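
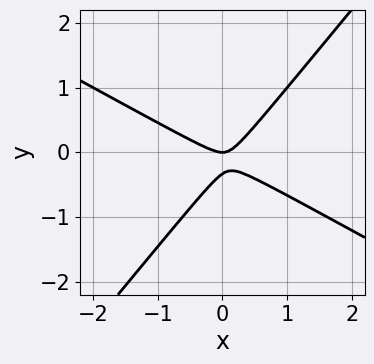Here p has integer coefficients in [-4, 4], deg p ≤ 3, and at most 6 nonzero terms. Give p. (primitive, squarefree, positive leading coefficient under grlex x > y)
2*x^2 + 2*x*y - 3*y^2 - y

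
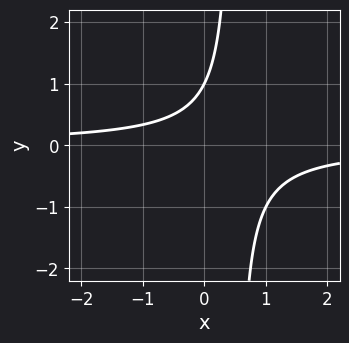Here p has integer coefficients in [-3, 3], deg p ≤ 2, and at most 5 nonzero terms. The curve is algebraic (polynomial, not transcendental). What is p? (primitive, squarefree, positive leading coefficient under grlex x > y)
2*x*y - y + 1

First, the degree is 2 — the shape is more complex than any degree-1 curve.
Next, against the integer gridlines: no x-intercept at any integer in the box; one y-axis crossing is at y = 1.
Finally, together with the visible shape, these determine p as stated.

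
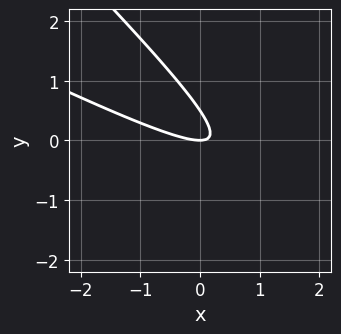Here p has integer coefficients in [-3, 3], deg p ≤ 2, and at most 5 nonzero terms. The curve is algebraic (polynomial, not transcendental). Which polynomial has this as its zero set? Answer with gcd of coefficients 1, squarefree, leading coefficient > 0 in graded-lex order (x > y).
First, degree: no degree-1 curve has this shape, so deg p = 2.
Then, against the integer gridlines: one y-axis crossing is at y = 0; it meets the x-axis at x = 0 (among the integer gridlines).
Finally, matching integer coefficients to the picture gives p.

x^2 + 3*x*y + 2*y^2 - y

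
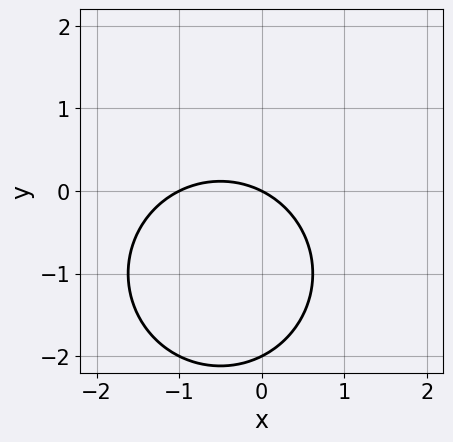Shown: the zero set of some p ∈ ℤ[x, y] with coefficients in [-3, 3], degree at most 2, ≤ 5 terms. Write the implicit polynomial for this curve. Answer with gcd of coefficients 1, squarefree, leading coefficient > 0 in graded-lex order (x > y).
x^2 + y^2 + x + 2*y

First, degree: a generic line meets the curve in up to 2 points, so deg p = 2.
Then, checking where it meets the axes: the x-axis gridline crossings are at x ∈ {-1, 0}; the y-axis gridline crossings are at y ∈ {-2, 0}.
Finally, solving for integer coefficients yields p as stated.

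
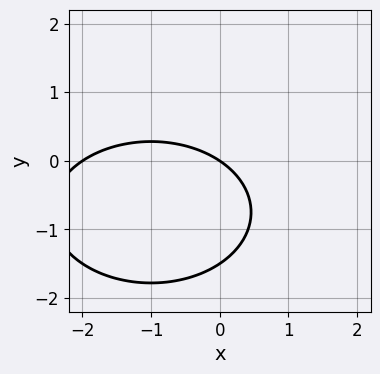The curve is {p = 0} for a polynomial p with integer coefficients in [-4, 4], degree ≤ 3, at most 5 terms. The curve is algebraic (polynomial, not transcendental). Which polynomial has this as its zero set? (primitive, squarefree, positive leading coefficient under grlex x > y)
1. Degree: a generic line meets the curve in up to 2 points, so deg p = 2.
2. Observable constraints: the x-axis gridline crossings are at x ∈ {-2, 0}; it meets the y-axis at y = 0 (among the integer gridlines).
3. Together with the visible shape, these determine p as stated.

x^2 + 2*y^2 + 2*x + 3*y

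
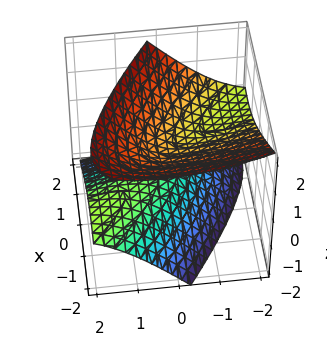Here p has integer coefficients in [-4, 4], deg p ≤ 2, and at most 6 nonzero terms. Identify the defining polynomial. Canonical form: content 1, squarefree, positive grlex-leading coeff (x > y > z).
2*x^2 + 3*x*y + y^2 + 3*y*z - 3*z^2 + 1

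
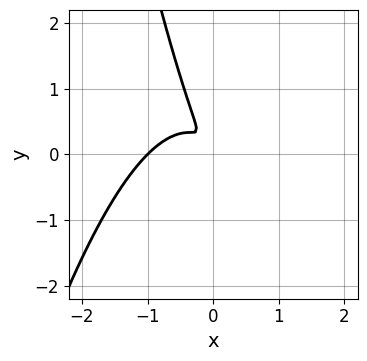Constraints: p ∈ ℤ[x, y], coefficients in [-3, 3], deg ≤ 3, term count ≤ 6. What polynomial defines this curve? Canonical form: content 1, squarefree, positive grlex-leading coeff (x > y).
deg p = 3. No degree-2 curve has this shape.
From the visible intercepts: one x-axis crossing is at x = -1.
Together with the visible shape, these determine p as stated.

3*x^3 + 3*x^2 + 3*x*y + y^2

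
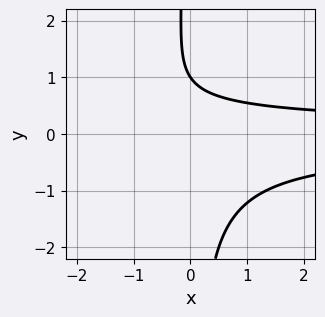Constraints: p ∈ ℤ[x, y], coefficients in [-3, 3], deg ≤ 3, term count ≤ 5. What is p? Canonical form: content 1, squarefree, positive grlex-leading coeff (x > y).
(a) Degree: no degree-2 curve has this shape, so deg p = 3.
(b) Checking where it meets the axes: no x-intercept at any integer in the box; it meets the y-axis at y = 1 (among the integer gridlines).
(c) Solving for integer coefficients yields p as stated.

3*x*y^2 + 2*y - 2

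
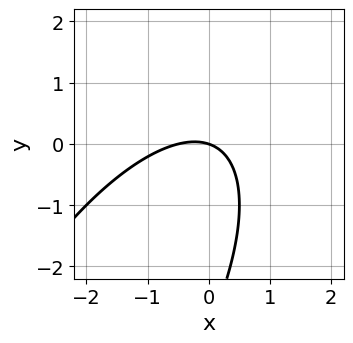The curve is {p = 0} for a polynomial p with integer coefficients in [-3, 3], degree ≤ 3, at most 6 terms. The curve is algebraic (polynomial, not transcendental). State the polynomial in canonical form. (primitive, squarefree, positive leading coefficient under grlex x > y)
The degree is 2 — no degree-1 curve has this shape.
Observable constraints: one x-axis crossing is at x = 0; it meets the y-axis at y = 0 (among the integer gridlines).
These observations pin down the coefficients.

2*x^2 - 2*x*y + y^2 + x + 3*y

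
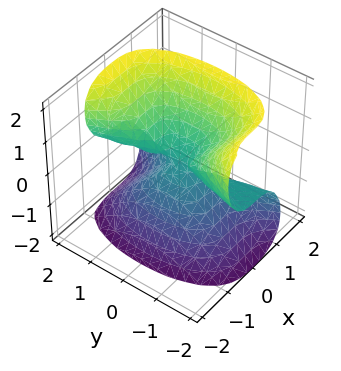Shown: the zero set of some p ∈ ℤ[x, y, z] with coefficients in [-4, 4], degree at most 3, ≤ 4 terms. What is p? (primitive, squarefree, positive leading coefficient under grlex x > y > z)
3*x^3 + y^2*z - z^3

First, the degree is 3 — no degree-2 surface has this shape.
Then, from the axis intercepts and sections: one x-axis crossing is at x = 0; it meets the z-axis at z = 0 (among the integer gridlines); the visible y-axis segment lies entirely on the surface.
Finally, fitting integer coefficients to these (and the overall shape) gives p.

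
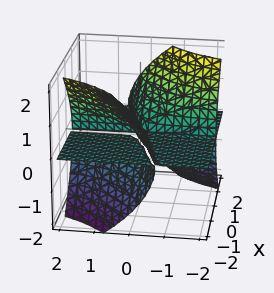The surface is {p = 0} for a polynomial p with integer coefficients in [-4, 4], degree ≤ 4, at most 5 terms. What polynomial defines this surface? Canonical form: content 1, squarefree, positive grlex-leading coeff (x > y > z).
1. There are 2 components.
2. deg p = 3.
3. Against the integer gridlines: every point of the y-axis in the box is on the surface; one z-axis crossing is at z = 0; every point of the x-axis in the box is on the surface.
4. Matching integer coefficients to the picture gives p.

x^2*z - 3*x*y*z - 2*z^3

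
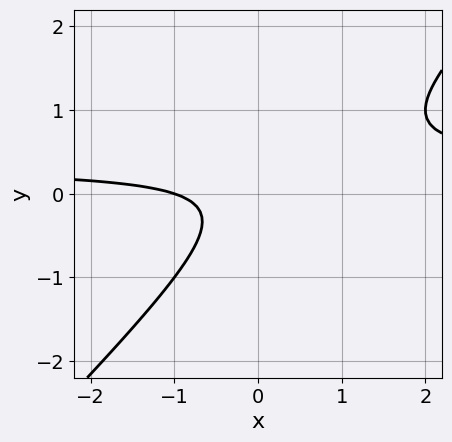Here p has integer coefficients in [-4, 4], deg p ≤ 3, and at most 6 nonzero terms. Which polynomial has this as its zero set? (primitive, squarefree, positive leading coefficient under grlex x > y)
1. Degree: no degree-1 curve has this shape, so deg p = 2.
2. Reading off the gridlines: it crosses the x-axis at the gridline x = -1; no y-intercept at any integer in the box.
3. The integer polynomial consistent with all of this is the stated p.

3*x*y - 3*y^2 - x - 1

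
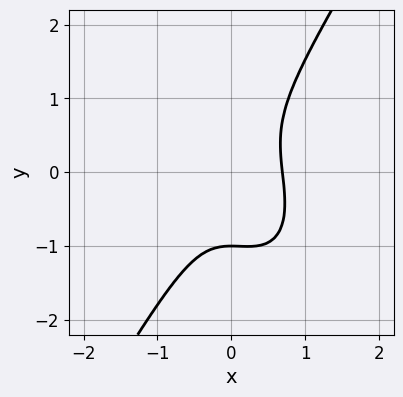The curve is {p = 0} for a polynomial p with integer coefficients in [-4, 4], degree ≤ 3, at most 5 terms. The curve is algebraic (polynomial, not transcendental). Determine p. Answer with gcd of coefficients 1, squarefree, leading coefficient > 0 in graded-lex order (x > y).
3*x^3 + x^2*y - y^3 - 1

First, the degree is 3 — a generic line meets the curve in up to 3 points.
Then, observable constraints: it meets the y-axis at y = -1 (among the integer gridlines).
Finally, assembling these constraints gives the stated polynomial.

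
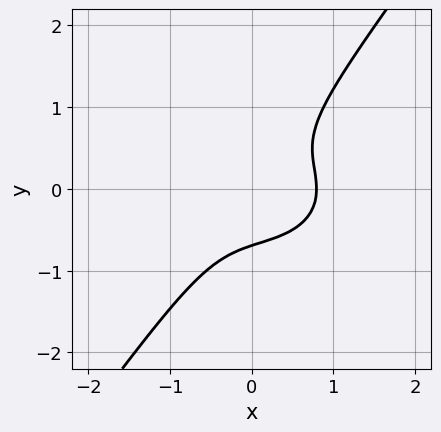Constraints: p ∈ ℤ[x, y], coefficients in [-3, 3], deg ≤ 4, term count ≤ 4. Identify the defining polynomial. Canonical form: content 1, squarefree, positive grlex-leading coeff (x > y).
1. The degree is 3 — the shape is more complex than any degree-2 curve.
2. Putting this together gives p.

2*x^3 + 3*x*y^2 - 3*y^3 - 1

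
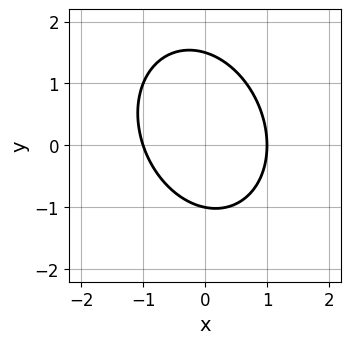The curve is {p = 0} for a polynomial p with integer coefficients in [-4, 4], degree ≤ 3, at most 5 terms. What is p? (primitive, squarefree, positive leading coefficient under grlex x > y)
Degree: the shape is more complex than any degree-1 curve, so deg p = 2.
Checking where it meets the axes: the x-axis gridline crossings are at x ∈ {-1, 1}; it meets the y-axis at y = -1 (among the integer gridlines).
Together with the visible shape, these determine p as stated.

3*x^2 + x*y + 2*y^2 - y - 3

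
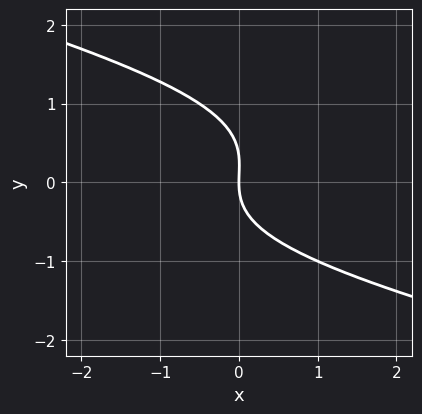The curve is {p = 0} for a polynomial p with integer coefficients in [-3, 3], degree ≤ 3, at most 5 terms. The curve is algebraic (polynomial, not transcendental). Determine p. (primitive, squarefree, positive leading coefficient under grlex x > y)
x*y^2 + 3*y^3 - y^2 + 3*x

(a) Degree: a generic line meets the curve in up to 3 points, so deg p = 3.
(b) Against the integer gridlines: it meets the x-axis at x = 0 (among the integer gridlines); it meets the y-axis at y = 0 (among the integer gridlines).
(c) Solving for integer coefficients yields p as stated.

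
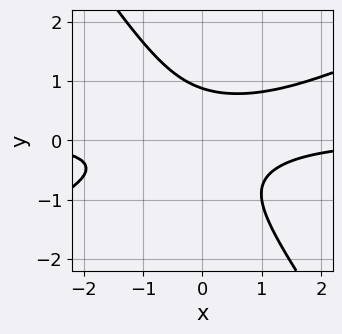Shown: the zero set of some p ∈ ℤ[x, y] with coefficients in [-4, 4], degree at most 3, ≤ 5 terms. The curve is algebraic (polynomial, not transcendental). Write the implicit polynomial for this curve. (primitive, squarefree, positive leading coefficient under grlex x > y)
2*x^2*y - 3*x*y^2 - 3*y^3 + 2

1. deg p = 3. No degree-2 curve has this shape.
2. Observable constraints: no x-intercept at any integer in the box.
3. The integer polynomial consistent with all of this is the stated p.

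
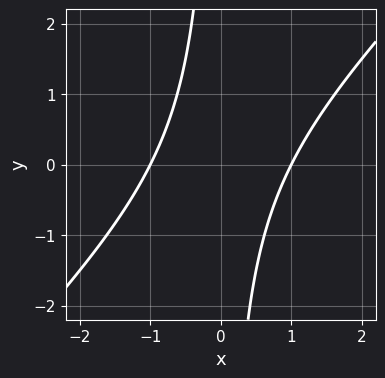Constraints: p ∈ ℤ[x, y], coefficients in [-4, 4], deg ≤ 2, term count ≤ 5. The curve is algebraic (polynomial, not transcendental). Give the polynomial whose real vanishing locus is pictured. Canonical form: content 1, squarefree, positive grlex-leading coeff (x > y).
x^2 - x*y - 1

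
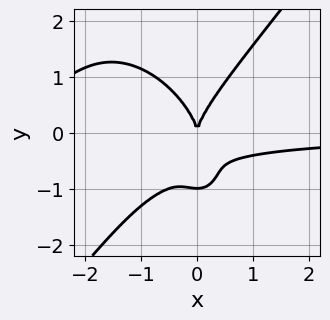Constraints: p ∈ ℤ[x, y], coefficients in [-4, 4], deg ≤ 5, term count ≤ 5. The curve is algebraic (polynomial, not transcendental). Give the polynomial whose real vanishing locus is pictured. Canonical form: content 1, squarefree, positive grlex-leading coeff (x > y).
2*x^3*y - y^4 + 3*x^2*y - y^3 + 2*x^2

1. Degree: no degree-3 curve has this shape, so deg p = 4.
2. Observable constraints: it meets the x-axis at x = 0 (among the integer gridlines); the y-axis gridline crossings are at y ∈ {-1, 0}.
3. Fitting integer coefficients to these (and the overall shape) gives p.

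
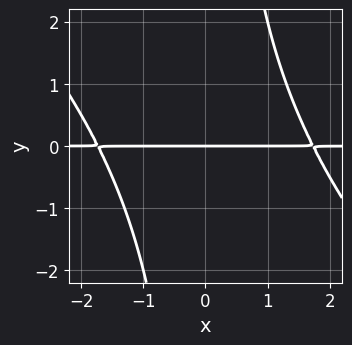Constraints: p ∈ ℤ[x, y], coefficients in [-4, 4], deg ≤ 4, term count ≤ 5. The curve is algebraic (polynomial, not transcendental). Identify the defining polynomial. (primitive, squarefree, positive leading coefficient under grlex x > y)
1. The degree is 3 — the shape is more complex than any degree-2 curve.
2. From the visible intercepts: every point of the x-axis in the box is on the curve; it meets the y-axis at y = 0 (among the integer gridlines).
3. Assembling these constraints gives the stated polynomial.

x^2*y + x*y^2 - 3*y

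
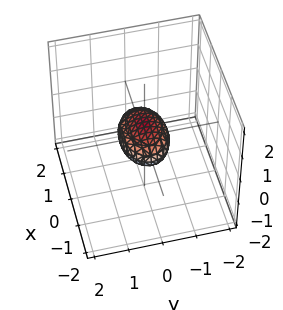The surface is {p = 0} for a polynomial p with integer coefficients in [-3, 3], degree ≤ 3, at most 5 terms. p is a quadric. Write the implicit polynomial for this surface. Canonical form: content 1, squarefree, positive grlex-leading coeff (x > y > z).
x^2 + 2*y^2 + 3*z^2 - 1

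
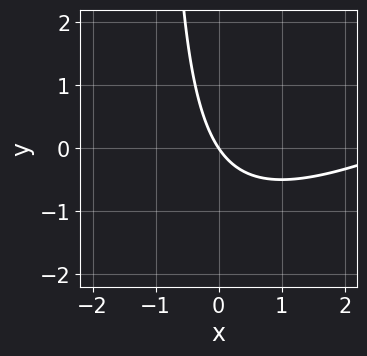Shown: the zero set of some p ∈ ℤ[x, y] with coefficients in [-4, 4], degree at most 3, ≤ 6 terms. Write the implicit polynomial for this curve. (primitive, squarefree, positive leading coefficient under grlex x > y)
(a) The degree is 2 — the shape is more complex than any degree-1 curve.
(b) Checking where it meets the axes: it crosses the y-axis at the gridline y = 0; it crosses the x-axis at the gridline x = 0.
(c) Solving for integer coefficients yields p as stated.

x^2 - 2*x*y - 3*x - 2*y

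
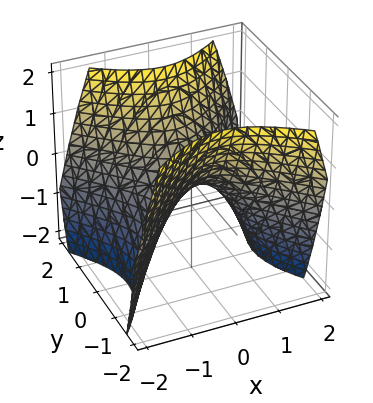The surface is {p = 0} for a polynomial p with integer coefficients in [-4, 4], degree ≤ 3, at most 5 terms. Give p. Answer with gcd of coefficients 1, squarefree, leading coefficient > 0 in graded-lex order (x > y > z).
x^2 - y^2 + z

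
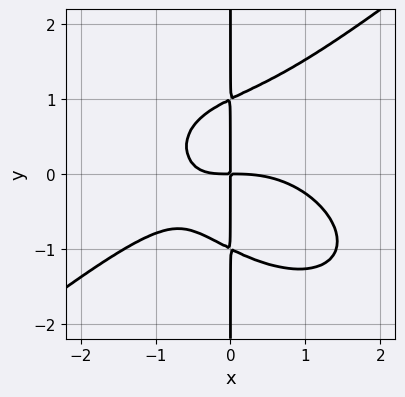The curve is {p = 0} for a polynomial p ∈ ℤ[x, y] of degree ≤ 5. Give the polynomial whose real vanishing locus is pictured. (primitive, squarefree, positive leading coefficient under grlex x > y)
The degree is 4 — a generic line meets the curve in up to 4 points.
Against the integer gridlines: every point of the y-axis in the box is on the curve.
Assembling these constraints gives the stated polynomial.

x^4 - 2*x*y^3 + 2*x^2*y + 2*x*y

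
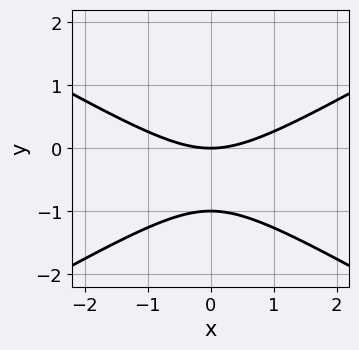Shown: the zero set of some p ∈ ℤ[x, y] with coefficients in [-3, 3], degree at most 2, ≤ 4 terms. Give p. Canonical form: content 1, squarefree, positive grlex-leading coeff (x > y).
x^2 - 3*y^2 - 3*y

The degree is 2 — the shape is more complex than any degree-1 curve.
Symmetries: the x ↦ −x reflection is a symmetry, so x appears only in even powers.
From the visible intercepts: one x-axis crossing is at x = 0; the y-axis gridline crossings are at y ∈ {-1, 0}.
Matching integer coefficients to the picture gives p.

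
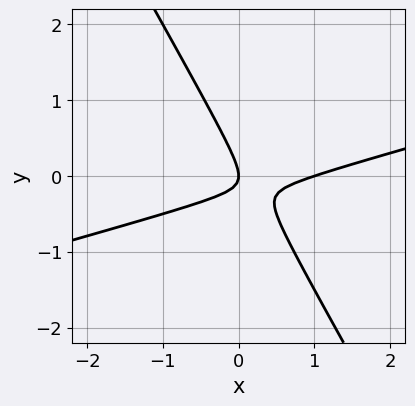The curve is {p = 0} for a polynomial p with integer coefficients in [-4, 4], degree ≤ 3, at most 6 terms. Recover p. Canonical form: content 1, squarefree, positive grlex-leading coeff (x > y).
(a) Degree: no degree-1 curve has this shape, so deg p = 2.
(b) From the axis intercepts and sections: among the integer gridlines, it crosses the x-axis at x ∈ {0, 1}; it meets the y-axis at y = 0 (among the integer gridlines).
(c) Putting this together gives p.

x^2 - 3*x*y - 2*y^2 - x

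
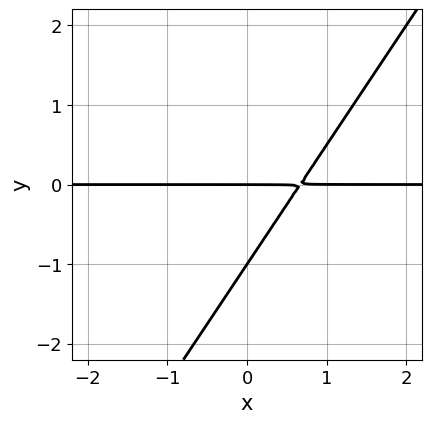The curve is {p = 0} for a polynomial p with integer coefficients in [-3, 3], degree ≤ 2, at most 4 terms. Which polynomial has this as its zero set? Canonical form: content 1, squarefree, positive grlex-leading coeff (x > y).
The degree is 2 — the shape is more complex than any degree-1 curve.
Reading off the gridlines: among the integer gridlines, it crosses the y-axis at y ∈ {-1, 0}; the visible x-axis segment lies entirely on the curve.
Together with the visible shape, these determine p as stated.

3*x*y - 2*y^2 - 2*y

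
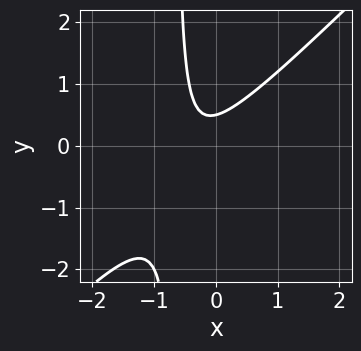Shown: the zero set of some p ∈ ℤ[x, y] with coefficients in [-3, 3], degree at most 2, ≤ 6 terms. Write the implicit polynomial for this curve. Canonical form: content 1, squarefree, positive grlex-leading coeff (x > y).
3*x^2 - 3*x*y + 2*x - 2*y + 1

Degree: the shape is more complex than any degree-1 curve, so deg p = 2.
Checking where it meets the axes: it misses every integer gridline on the x-axis.
The integer polynomial consistent with all of this is the stated p.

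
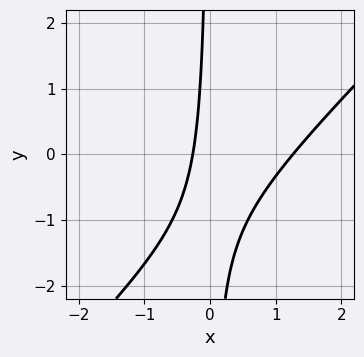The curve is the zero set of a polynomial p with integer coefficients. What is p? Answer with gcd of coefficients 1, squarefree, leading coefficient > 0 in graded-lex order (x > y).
3*x^2 - 3*x*y - 3*x - 1

(a) deg p = 2. A generic line meets the curve in up to 2 points.
(b) From the visible intercepts: the curve avoids every integer y-axis point in the box.
(c) Fitting integer coefficients to these (and the overall shape) gives p.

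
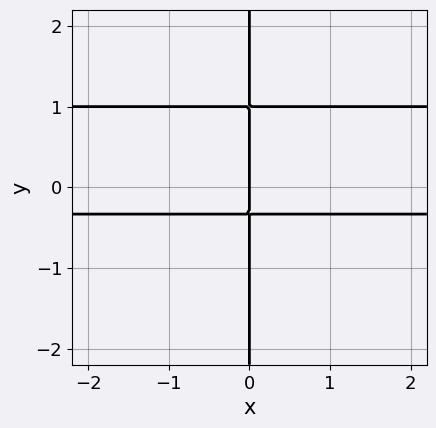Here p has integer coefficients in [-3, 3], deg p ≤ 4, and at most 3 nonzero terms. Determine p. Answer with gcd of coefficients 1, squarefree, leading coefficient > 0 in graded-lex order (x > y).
3*x*y^2 - 2*x*y - x

Degree: no degree-2 curve has this shape, so deg p = 3.
Against the integer gridlines: the visible y-axis segment lies entirely on the curve; it crosses the x-axis at the gridline x = 0.
These observations pin down the coefficients.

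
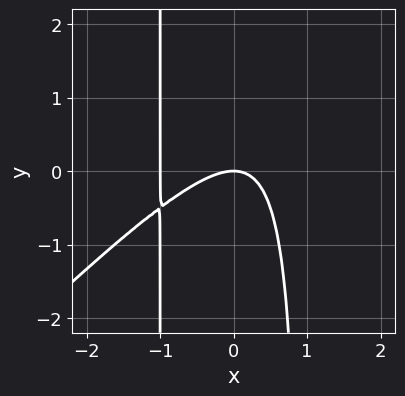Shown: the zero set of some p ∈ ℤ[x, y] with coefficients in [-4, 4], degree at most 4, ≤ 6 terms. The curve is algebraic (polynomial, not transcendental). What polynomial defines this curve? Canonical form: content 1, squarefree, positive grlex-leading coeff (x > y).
x^3 - x^2*y + x^2 + y

Degree: the shape is more complex than any degree-2 curve, so deg p = 3.
Checking where it meets the axes: it crosses the y-axis at the gridline y = 0; among the integer gridlines, it crosses the x-axis at x ∈ {-1, 0}.
Matching integer coefficients to the picture gives p.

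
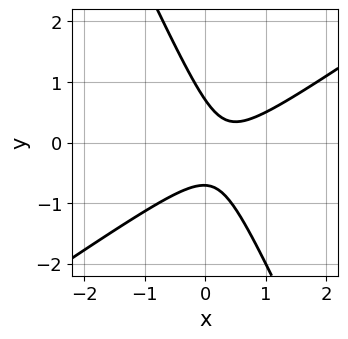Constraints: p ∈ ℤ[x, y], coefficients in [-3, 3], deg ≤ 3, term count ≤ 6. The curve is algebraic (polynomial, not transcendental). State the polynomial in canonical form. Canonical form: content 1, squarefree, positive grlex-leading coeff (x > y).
3*x^2 - 3*x*y - 2*y^2 - 2*x + 1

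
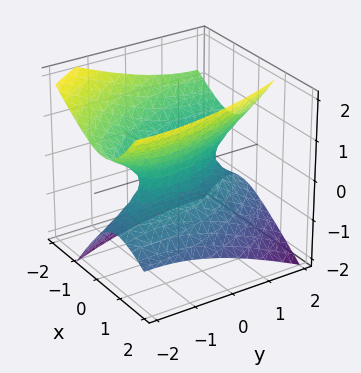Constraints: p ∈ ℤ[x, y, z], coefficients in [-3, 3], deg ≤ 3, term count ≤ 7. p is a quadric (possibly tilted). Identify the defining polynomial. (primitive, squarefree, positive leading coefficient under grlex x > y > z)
3*x^2 + 2*x*y + 2*x*z + y^2 - 3*z^2 - 1

(a) deg p = 2. The shape is more complex than any degree-1 surface.
(b) From the visible intercepts: the y-axis gridline crossings are at y ∈ {-1, 1}; the surface avoids every integer z-axis point in the box.
(c) Together with the visible shape, these determine p as stated.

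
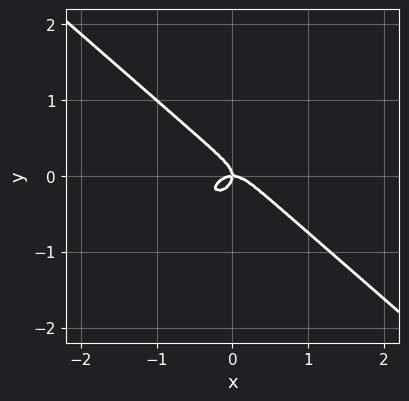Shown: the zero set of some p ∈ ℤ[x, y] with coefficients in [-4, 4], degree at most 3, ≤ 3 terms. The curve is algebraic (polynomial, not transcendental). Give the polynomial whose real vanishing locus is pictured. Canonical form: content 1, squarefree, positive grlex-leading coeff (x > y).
2*x^3 + 3*y^3 + x*y

(a) deg p = 3. No degree-2 curve has this shape.
(b) Reading off the gridlines: one x-axis crossing is at x = 0; one y-axis crossing is at y = 0.
(c) Assembling these constraints gives the stated polynomial.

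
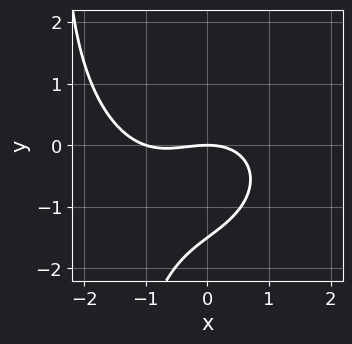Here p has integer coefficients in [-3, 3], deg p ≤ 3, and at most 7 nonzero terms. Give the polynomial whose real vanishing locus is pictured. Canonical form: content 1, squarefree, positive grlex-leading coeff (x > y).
x^3 + x*y^2 + x^2 + 2*y^2 + 3*y

(a) The degree is 3 — a generic line meets the curve in up to 3 points.
(b) Observable constraints: the x-axis gridline crossings are at x ∈ {-1, 0}; one y-axis crossing is at y = 0.
(c) These observations pin down the coefficients.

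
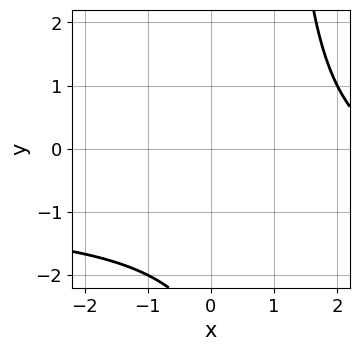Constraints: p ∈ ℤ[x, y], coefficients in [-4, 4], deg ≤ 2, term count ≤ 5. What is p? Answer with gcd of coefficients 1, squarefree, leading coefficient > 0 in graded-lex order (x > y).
x*y + x - y - 3

1. The degree is 2 — a generic line meets the curve in up to 2 points.
2. Reading off the gridlines: no y-intercept at any integer in the box; it misses every integer gridline on the x-axis.
3. These observations pin down the coefficients.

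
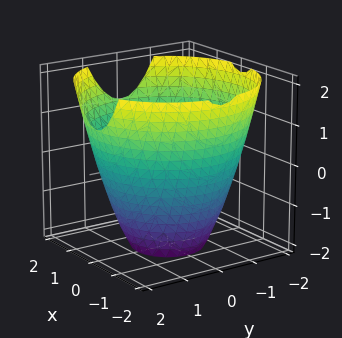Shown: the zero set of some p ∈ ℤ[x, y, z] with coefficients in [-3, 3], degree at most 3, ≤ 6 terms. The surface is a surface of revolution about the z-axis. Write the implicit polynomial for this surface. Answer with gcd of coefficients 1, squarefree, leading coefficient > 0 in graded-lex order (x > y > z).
x^2 + y^2 - z - 3

First, deg p = 2. No degree-1 surface has this shape.
Next, symmetry: the surface is invariant under rotation about z: p = q(x² + y², z).
Next, against the integer gridlines: no z-intercept at any integer in the box; a circular section at z = -2 has radius exactly 1.
Finally, solving for integer coefficients yields p as stated.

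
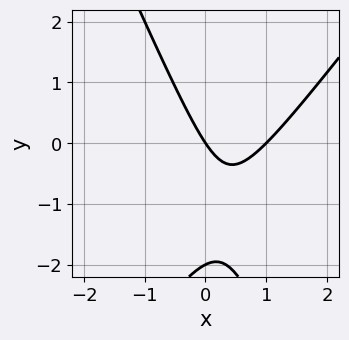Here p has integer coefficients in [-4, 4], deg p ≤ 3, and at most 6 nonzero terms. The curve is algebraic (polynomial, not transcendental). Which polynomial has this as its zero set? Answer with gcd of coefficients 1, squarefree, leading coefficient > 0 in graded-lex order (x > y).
3*x^2 - x*y - y^2 - 3*x - 2*y

1. Degree: no degree-1 curve has this shape, so deg p = 2.
2. Observable constraints: among the integer gridlines, it crosses the y-axis at y ∈ {-2, 0}; the x-axis gridline crossings are at x ∈ {0, 1}.
3. Assembling these constraints gives the stated polynomial.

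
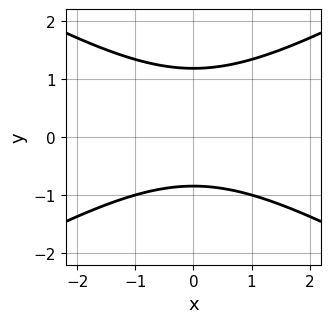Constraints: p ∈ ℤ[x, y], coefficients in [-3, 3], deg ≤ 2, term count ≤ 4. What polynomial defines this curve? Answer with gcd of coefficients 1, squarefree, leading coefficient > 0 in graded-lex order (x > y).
First, degree: a generic line meets the curve in up to 2 points, so deg p = 2.
Next, symmetries: it's symmetric under x → −x, forcing even powers of x.
Next, reading off the gridlines: it misses every integer gridline on the x-axis.
Finally, putting this together gives p.

x^2 - 3*y^2 + y + 3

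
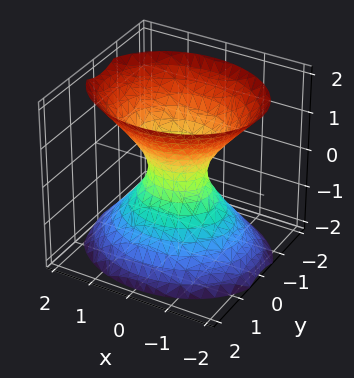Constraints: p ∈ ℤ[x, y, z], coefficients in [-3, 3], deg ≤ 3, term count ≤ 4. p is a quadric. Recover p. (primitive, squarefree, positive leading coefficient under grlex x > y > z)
2*x^2 + 3*y^2 - 2*z^2 - 1

(a) Degree: one connected sheet with a waist; a quadric, so deg p = 2.
(b) Symmetries: it's symmetric under x → −x, forcing even powers of x; it's symmetric under y → −y, forcing even powers of y; mirror symmetry z ↦ −z ⇒ only even powers of z.
(c) Observable constraints: no z-intercept at any integer in the box.
(d) Putting this together gives p.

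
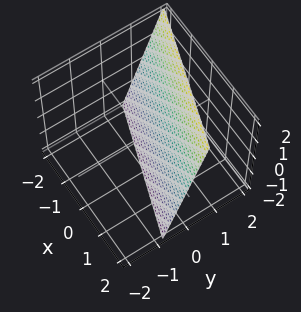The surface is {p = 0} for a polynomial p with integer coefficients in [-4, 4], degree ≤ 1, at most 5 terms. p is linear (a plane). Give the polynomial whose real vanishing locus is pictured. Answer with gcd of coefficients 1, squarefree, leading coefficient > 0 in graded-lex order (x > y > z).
x + 3*y - z - 2

(a) Degree: every cross-section is a straight line — this is a plane, so deg p = 1.
(b) Against the integer gridlines: it meets the z-axis at z = -2 (among the integer gridlines); it meets the x-axis at x = 2 (among the integer gridlines).
(c) The integer polynomial consistent with all of this is the stated p.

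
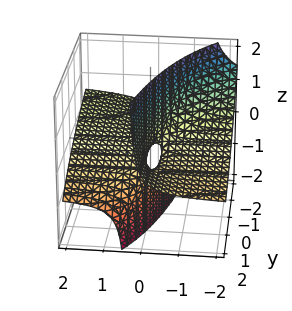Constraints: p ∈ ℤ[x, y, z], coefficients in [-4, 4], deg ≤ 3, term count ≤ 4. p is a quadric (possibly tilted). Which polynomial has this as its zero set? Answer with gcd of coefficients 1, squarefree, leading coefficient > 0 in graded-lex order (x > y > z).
(a) deg p = 2. No degree-1 surface has this shape.
(b) From the axis intercepts and sections: every point of the y-axis in the box is on the surface; one z-axis crossing is at z = 0; every point of the x-axis in the box is on the surface.
(c) Solving for integer coefficients yields p as stated.

x*y + 3*x*z - y*z + z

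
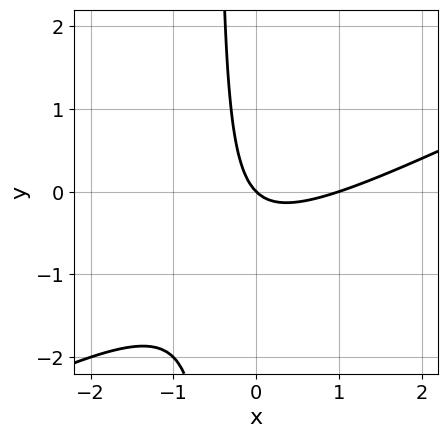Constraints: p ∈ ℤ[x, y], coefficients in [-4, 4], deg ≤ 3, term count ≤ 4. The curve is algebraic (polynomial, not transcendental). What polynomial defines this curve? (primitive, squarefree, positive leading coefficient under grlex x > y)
x^2 - 2*x*y - x - y

(a) The degree is 2 — the shape is more complex than any degree-1 curve.
(b) Reading off the gridlines: the x-axis gridline crossings are at x ∈ {0, 1}; one y-axis crossing is at y = 0.
(c) Putting this together gives p.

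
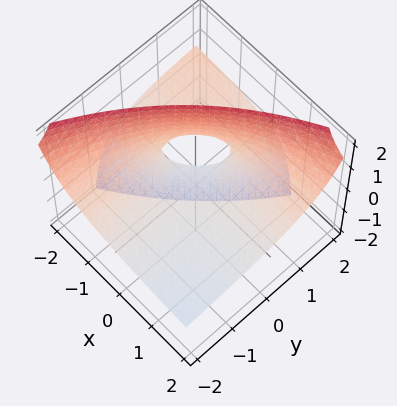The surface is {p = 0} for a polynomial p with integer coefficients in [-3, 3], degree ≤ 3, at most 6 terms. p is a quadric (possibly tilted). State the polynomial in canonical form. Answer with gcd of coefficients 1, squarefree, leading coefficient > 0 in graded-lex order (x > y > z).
Degree: no degree-1 surface has this shape, so deg p = 2.
Observable constraints: it meets the z-axis at z = 0 (among the integer gridlines); every point of the x-axis in the box is on the surface; every point of the y-axis in the box is on the surface.
Fitting integer coefficients to these (and the overall shape) gives p.

x*y - 3*x*z + 3*y*z - 3*z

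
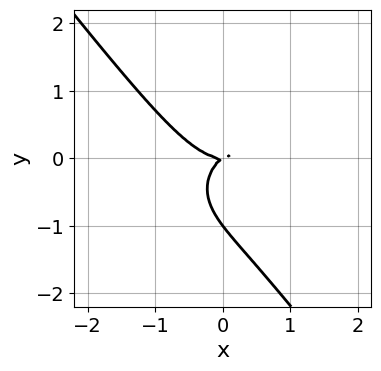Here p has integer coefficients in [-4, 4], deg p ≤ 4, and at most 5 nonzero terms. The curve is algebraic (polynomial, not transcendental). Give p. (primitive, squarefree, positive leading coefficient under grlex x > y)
1. Degree: the shape is more complex than any degree-2 curve, so deg p = 3.
2. Against the integer gridlines: one x-axis crossing is at x = 0; among the integer gridlines, it crosses the y-axis at y ∈ {-1, 0}.
3. Together with the visible shape, these determine p as stated.

3*x^3 + 2*x*y^2 + 3*y^3 - 2*x*y + 3*y^2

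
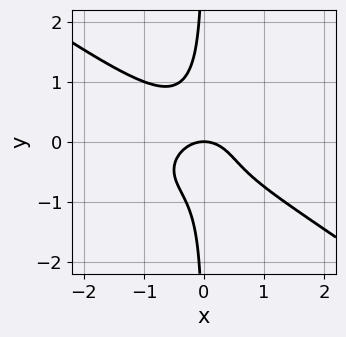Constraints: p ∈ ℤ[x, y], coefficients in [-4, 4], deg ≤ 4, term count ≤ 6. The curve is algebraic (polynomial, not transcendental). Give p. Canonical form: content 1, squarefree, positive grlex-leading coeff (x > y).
x^4 + 3*x*y^3 + x^2 + y

1. Degree: a generic line meets the curve in up to 4 points, so deg p = 4.
2. From the visible intercepts: it meets the x-axis at x = 0 (among the integer gridlines); one y-axis crossing is at y = 0.
3. Together with the visible shape, these determine p as stated.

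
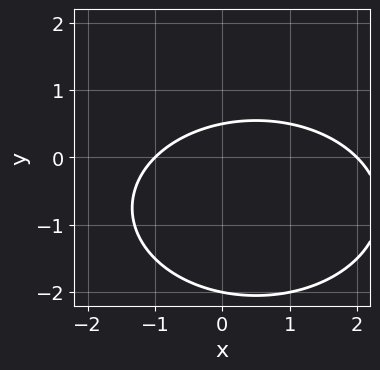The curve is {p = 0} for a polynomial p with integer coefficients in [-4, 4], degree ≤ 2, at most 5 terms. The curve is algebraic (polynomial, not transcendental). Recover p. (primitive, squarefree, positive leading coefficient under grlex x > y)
x^2 + 2*y^2 - x + 3*y - 2

1. deg p = 2. A generic line meets the curve in up to 2 points.
2. Against the integer gridlines: the x-axis gridline crossings are at x ∈ {-1, 2}; one y-axis crossing is at y = -2.
3. Putting this together gives p.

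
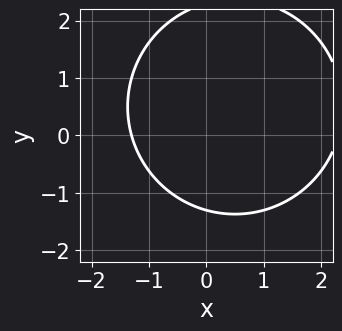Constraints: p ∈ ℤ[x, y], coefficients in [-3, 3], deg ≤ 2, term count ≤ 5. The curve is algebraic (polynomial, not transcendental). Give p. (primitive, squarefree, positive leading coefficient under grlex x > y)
x^2 + y^2 - x - y - 3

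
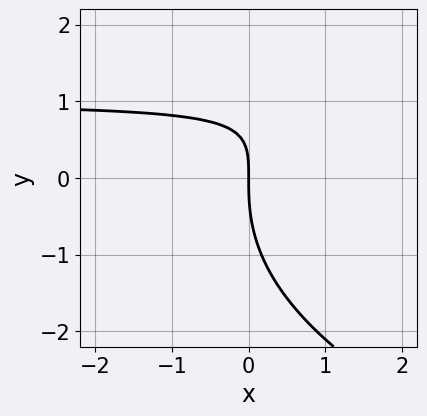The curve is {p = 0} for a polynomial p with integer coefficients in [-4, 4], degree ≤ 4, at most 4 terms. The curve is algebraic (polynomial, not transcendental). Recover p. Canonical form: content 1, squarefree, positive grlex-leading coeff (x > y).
y^3 - 3*x*y + 3*x

deg p = 3.
Reading off the gridlines: it meets the y-axis at y = 0 (among the integer gridlines); it meets the x-axis at x = 0 (among the integer gridlines).
Matching integer coefficients to the picture gives p.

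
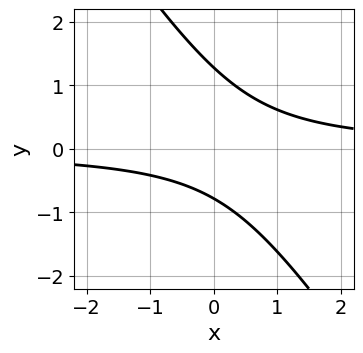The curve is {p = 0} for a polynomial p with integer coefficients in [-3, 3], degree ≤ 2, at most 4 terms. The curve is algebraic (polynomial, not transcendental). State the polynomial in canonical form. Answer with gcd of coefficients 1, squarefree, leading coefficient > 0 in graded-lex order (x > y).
First, degree: a generic line meets the curve in up to 2 points, so deg p = 2.
Next, checking where it meets the axes: the curve avoids every integer x-axis point in the box.
Finally, solving for integer coefficients yields p as stated.

3*x*y + 2*y^2 - y - 2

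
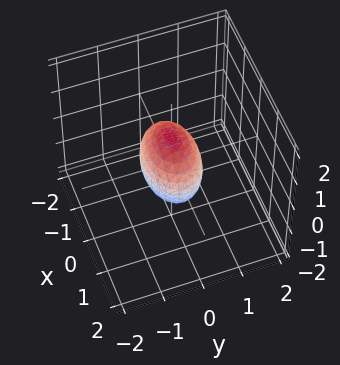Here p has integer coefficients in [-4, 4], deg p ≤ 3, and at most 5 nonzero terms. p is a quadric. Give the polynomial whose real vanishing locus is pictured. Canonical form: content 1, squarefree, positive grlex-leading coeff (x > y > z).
x^2 + 2*y^2 + z^2 - 1

The degree is 2 — bounded and convex; a quadric.
Symmetries: mirror symmetry x ↦ −x ⇒ only even powers of x; it's symmetric under z → −z, forcing even powers of z; it's symmetric under y → −y, forcing even powers of y.
From the axis intercepts and sections: among the integer gridlines, it crosses the x-axis at x ∈ {-1, 1}; among the integer gridlines, it crosses the z-axis at z ∈ {-1, 1}.
Together with the visible shape, these determine p as stated.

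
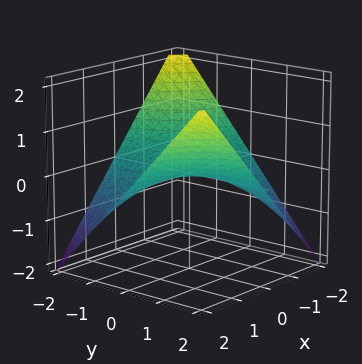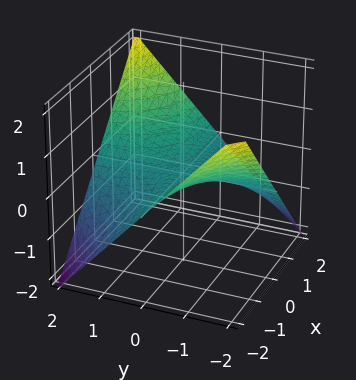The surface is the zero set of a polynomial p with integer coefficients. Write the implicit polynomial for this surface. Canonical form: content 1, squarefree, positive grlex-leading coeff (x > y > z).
x*y - 2*z

(a) Degree: a saddle surface; a quadric, so deg p = 2.
(b) Reading off the gridlines: it meets the z-axis at z = 0 (among the integer gridlines); the visible y-axis segment lies entirely on the surface.
(c) Assembling these constraints gives the stated polynomial.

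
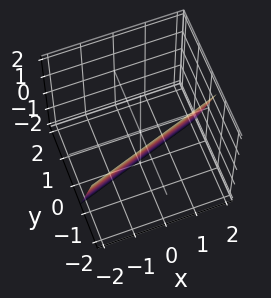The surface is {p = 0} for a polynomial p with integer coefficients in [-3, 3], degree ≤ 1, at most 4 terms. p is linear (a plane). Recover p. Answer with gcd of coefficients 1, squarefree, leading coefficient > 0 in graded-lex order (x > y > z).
x - 3*y - z - 2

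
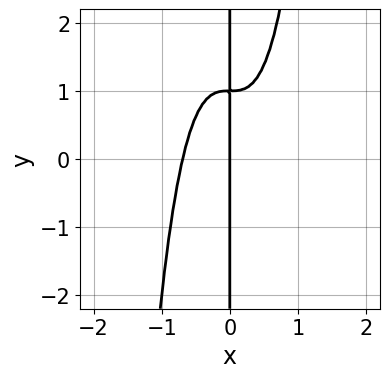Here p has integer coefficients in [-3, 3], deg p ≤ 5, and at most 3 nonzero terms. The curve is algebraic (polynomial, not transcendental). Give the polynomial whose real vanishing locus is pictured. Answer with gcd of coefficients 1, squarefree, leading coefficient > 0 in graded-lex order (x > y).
(a) The degree is 4 — a generic line meets the curve in up to 4 points.
(b) From the axis intercepts and sections: it meets the x-axis at x = 0 (among the integer gridlines); the visible y-axis segment lies entirely on the curve.
(c) The integer polynomial consistent with all of this is the stated p.

3*x^4 - x*y + x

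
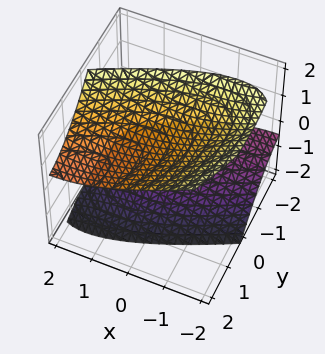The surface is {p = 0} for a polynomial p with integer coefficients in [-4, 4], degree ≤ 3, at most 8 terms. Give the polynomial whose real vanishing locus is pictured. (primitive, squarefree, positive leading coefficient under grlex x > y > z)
(a) I count 2 distinct pieces. They look like related sheets of one shape, so recover p as a whole.
(b) The degree is 2 — a generic line meets the surface in up to 2 points.
(c) Against the integer gridlines: no y-intercept at any integer in the box; it misses every integer gridline on the x-axis.
(d) Matching integer coefficients to the picture gives p.

x^2 - 2*x*y + y^2 - 2*y*z - 2*z^2 + 3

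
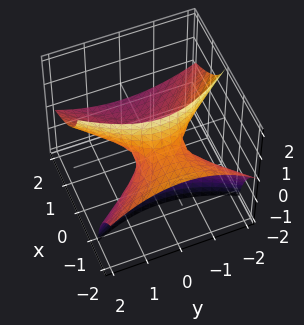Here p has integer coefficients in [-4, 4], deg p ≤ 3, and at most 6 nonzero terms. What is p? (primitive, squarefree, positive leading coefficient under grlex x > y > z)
x^2 + 3*x*z - y^2 + 2*z

(a) deg p = 2.
(b) From the axis intercepts and sections: it meets the y-axis at y = 0 (among the integer gridlines); it meets the x-axis at x = 0 (among the integer gridlines); it crosses the z-axis at the gridline z = 0.
(c) Matching integer coefficients to the picture gives p.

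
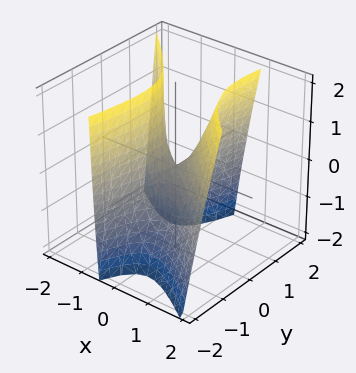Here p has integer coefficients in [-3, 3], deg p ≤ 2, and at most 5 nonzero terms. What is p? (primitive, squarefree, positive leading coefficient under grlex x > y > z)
The degree is 2 — the shape is more complex than any degree-1 surface.
Reading off the gridlines: one x-axis crossing is at x = 0; it crosses the y-axis at the gridline y = 0.
The integer polynomial consistent with all of this is the stated p.

3*x^2 + 3*x*y - x*z - y^2 - z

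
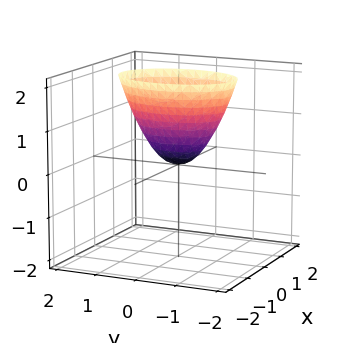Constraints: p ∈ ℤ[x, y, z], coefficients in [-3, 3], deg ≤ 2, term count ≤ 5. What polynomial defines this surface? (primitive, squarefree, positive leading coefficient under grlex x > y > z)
First, degree: a single bowl opening along one axis; a quadric, so deg p = 2.
Next, symmetries: the x ↦ −x reflection is a symmetry, so x appears only in even powers; the y ↦ −y reflection is a symmetry, so y appears only in even powers.
Then, reading off the gridlines: one z-axis crossing is at z = 0; it meets the y-axis at y = 0 (among the integer gridlines); it crosses the x-axis at the gridline x = 0.
Finally, matching integer coefficients to the picture gives p.

2*x^2 + y^2 - z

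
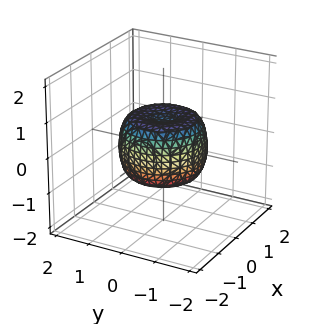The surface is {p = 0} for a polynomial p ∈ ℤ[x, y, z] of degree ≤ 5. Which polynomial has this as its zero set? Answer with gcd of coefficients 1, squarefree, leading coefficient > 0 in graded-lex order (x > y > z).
2*x^4 + 4*x^2*y^2 + 2*y^4 - 2*x^2 - 2*y^2 + 2*z^2 - 1

1. The degree is 4 — the shape is more complex than any degree-3 surface.
2. By symmetry, the z-axis is an axis of rotation, so x and y enter only as x² + y².
3. Against the integer gridlines: a circular section at z = 0 has radius between 1 and 2.
4. Matching integer coefficients to the picture gives p.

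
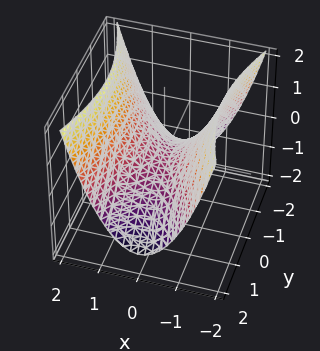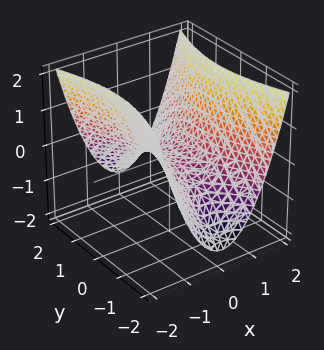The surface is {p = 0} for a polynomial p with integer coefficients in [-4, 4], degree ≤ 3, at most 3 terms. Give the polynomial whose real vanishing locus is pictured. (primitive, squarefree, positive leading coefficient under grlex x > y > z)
1. Degree: a saddle surface; a quadric, so deg p = 2.
2. Symmetries: it's symmetric under y → −y, forcing even powers of y; it's symmetric under x → −x, forcing even powers of x.
3. Reading off the gridlines: it meets the z-axis at z = 0 (among the integer gridlines); it crosses the x-axis at the gridline x = 0; it crosses the y-axis at the gridline y = 0.
4. Putting this together gives p.

3*x^2 - y^2 - 3*z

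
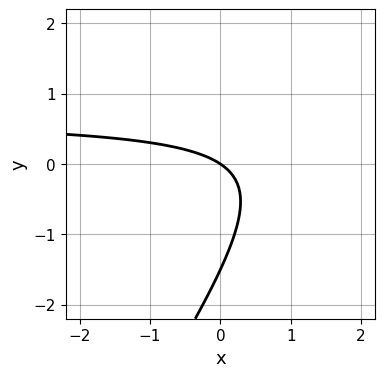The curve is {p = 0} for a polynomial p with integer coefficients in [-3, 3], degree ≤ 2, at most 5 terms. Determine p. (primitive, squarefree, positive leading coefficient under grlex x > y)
(a) The degree is 2 — a generic line meets the curve in up to 2 points.
(b) Against the integer gridlines: it meets the x-axis at x = 0 (among the integer gridlines); it crosses the y-axis at the gridline y = 0.
(c) Assembling these constraints gives the stated polynomial.

3*x*y - 2*y^2 - 2*x - 3*y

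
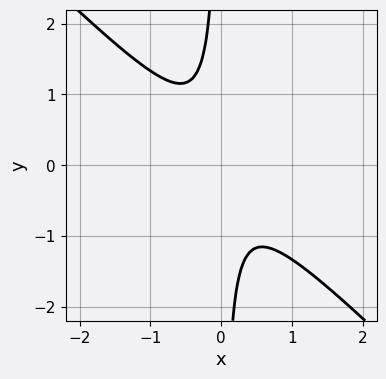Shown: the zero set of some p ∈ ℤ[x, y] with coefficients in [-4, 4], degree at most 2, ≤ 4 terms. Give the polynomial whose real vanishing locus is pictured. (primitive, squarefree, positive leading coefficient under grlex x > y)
3*x^2 + 3*x*y + 1

Degree: a generic line meets the curve in up to 2 points, so deg p = 2.
From the axis intercepts and sections: the curve avoids every integer x-axis point in the box; it misses every integer gridline on the y-axis.
These observations pin down the coefficients.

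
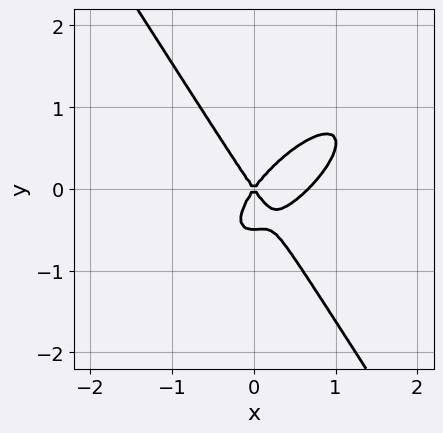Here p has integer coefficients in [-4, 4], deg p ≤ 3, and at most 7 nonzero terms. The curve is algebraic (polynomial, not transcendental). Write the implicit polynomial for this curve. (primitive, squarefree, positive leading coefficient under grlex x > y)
3*x^3 - 3*x^2*y + 2*y^3 - 2*x^2 + y^2

Degree: the shape is more complex than any degree-2 curve, so deg p = 3.
Observable constraints: one y-axis crossing is at y = 0; it crosses the x-axis at the gridline x = 0.
These observations pin down the coefficients.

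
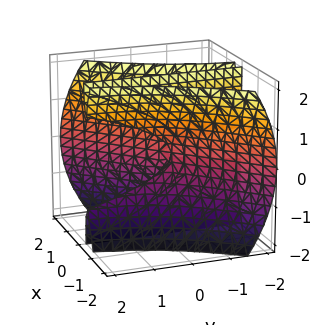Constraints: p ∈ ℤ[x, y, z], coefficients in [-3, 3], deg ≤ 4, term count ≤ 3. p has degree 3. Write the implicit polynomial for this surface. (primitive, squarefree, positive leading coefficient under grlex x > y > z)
3*x^3 - 3*x^2*y - x*z^2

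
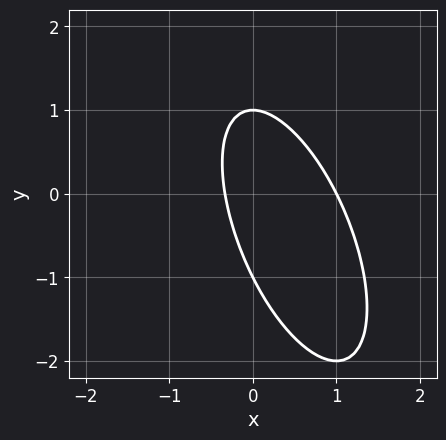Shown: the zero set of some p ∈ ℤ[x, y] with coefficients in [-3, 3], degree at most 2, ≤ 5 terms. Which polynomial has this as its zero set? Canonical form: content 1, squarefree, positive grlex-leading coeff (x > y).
1. Degree: a generic line meets the curve in up to 2 points, so deg p = 2.
2. From the visible intercepts: the y-axis gridline crossings are at y ∈ {-1, 1}; it meets the x-axis at x = 1 (among the integer gridlines).
3. Putting this together gives p.

3*x^2 + 2*x*y + y^2 - 2*x - 1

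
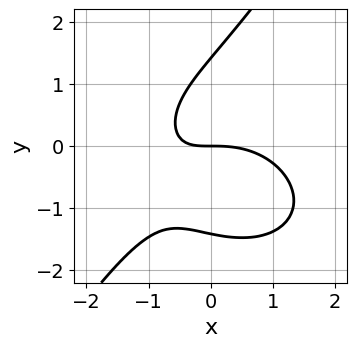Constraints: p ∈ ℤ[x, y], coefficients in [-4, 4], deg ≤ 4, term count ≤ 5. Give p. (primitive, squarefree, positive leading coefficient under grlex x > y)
(a) deg p = 3. The shape is more complex than any degree-2 curve.
(b) From the visible intercepts: it meets the x-axis at x = 0 (among the integer gridlines); it meets the y-axis at y = 0 (among the integer gridlines).
(c) Putting this together gives p.

x^3 + x*y^2 - y^3 + 2*x*y + 2*y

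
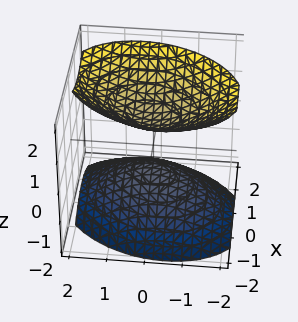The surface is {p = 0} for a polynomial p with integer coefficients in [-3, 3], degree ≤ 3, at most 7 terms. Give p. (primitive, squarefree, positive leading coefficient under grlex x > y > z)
1. There are 2 components.
2. Degree: no degree-1 surface has this shape, so deg p = 2.
3. Checking where it meets the axes: it misses every integer gridline on the x-axis; it misses every integer gridline on the y-axis.
4. These observations pin down the coefficients.

3*x^2 - x*y + 2*y^2 - 3*z^2 + 2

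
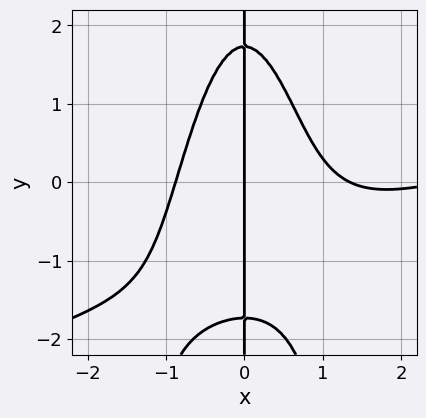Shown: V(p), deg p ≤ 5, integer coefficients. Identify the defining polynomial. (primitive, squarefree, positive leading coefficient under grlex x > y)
x^4 - 3*x^3*y - 3*x^3 - x*y^2 + 3*x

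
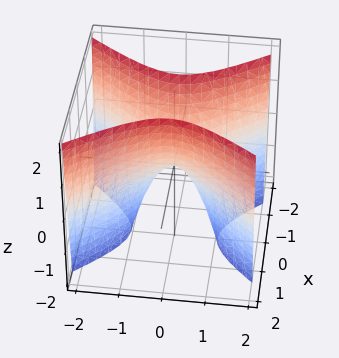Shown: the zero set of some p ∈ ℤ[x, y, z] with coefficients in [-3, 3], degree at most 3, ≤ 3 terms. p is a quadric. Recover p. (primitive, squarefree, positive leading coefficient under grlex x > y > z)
3*x^2 - 2*y^2 - z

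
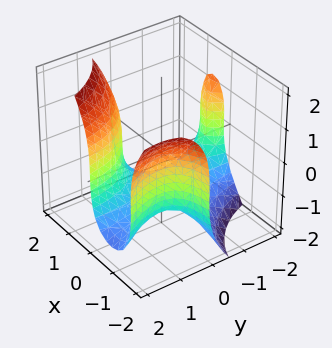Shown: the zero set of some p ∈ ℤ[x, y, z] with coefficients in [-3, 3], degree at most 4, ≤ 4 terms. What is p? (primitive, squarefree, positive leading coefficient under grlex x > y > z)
1. deg p = 3.
2. Observable constraints: it misses every integer gridline on the y-axis; it misses every integer gridline on the x-axis.
3. Assembling these constraints gives the stated polynomial.

3*x^2*y + 2*x*y^2 - z^3 - 2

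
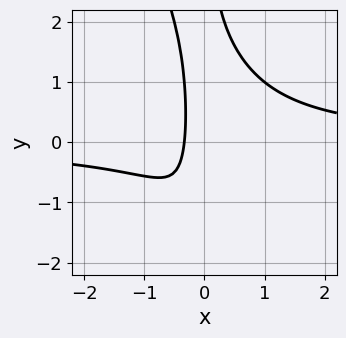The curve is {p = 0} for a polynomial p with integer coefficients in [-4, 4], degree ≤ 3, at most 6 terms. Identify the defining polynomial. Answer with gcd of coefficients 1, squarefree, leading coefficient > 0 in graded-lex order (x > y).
The degree is 3 — a generic line meets the curve in up to 3 points.
Reading off the gridlines: no y-intercept at any integer in the box.
These observations pin down the coefficients.

3*x^2*y + x*y^2 - 3*x - 1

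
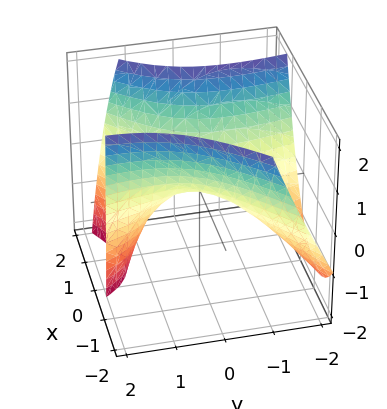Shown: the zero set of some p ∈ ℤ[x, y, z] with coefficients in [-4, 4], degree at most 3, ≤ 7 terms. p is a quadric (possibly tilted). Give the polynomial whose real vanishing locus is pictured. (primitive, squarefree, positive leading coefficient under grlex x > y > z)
First, the degree is 2 — no degree-1 surface has this shape.
Then, checking where it meets the axes: it crosses the y-axis at the gridline y = 0; it crosses the x-axis at the gridline x = 0; one z-axis crossing is at z = 0.
Finally, putting this together gives p.

3*x^2 - 3*x*y - y^2 + y*z - 3*z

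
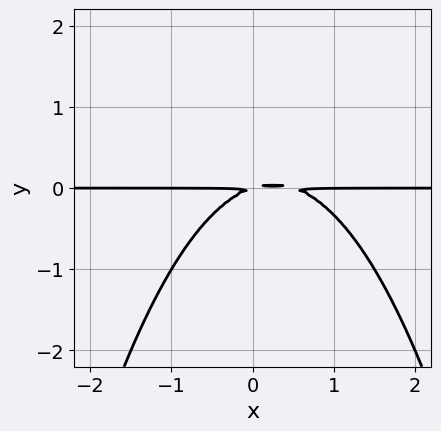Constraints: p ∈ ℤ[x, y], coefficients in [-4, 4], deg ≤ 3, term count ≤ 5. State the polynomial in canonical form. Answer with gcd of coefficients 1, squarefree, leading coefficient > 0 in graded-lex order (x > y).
2*x^2*y - x*y + 3*y^2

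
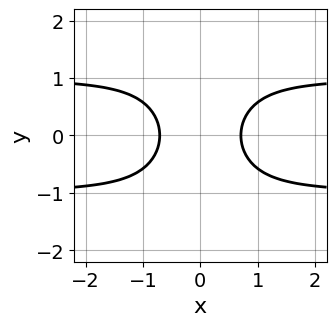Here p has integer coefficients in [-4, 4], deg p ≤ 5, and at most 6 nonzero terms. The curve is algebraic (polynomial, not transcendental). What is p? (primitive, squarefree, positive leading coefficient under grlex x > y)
2*x^2*y^2 - 2*x^2 + y^2 + 1

(a) deg p = 4. A generic line meets the curve in up to 4 points.
(b) Symmetries: mirror symmetry y ↦ −y ⇒ only even powers of y; the x ↦ −x reflection is a symmetry, so x appears only in even powers.
(c) Checking where it meets the axes: it misses every integer gridline on the y-axis.
(d) Together with the visible shape, these determine p as stated.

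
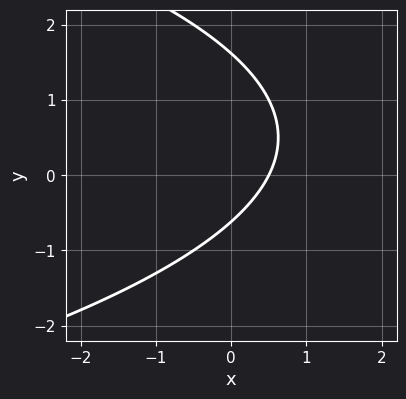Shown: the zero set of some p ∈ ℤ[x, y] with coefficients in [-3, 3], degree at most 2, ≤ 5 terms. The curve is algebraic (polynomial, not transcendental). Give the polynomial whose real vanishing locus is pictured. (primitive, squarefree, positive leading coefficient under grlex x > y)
y^2 + 2*x - y - 1

Degree: the shape is more complex than any degree-1 curve, so deg p = 2.
Putting this together gives p.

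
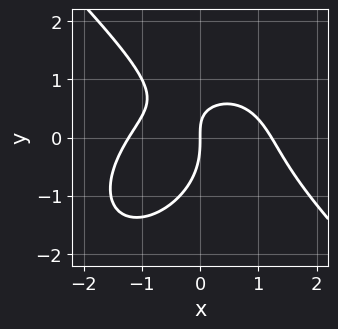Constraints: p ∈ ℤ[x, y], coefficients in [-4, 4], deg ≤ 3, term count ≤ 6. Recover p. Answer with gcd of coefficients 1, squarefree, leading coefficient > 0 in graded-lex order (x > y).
(a) deg p = 3.
(b) Against the integer gridlines: one x-axis crossing is at x = 0; one y-axis crossing is at y = 0.
(c) Fitting integer coefficients to these (and the overall shape) gives p.

2*x^3 + 2*y^3 + 3*x*y - 3*x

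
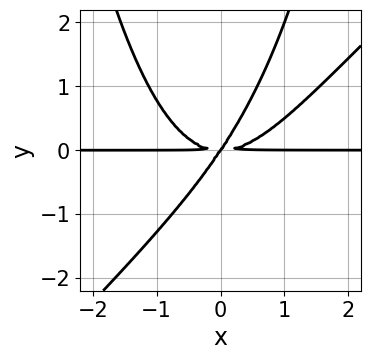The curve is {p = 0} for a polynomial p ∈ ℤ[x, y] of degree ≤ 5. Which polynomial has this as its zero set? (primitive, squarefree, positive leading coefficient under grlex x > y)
1. The degree is 4 — no degree-3 curve has this shape.
2. From the axis intercepts and sections: it crosses the y-axis at the gridline y = 0; the visible x-axis segment lies entirely on the curve.
3. These observations pin down the coefficients.

2*x^3*y - 2*x^2*y^2 - 3*x*y^2 + 2*y^3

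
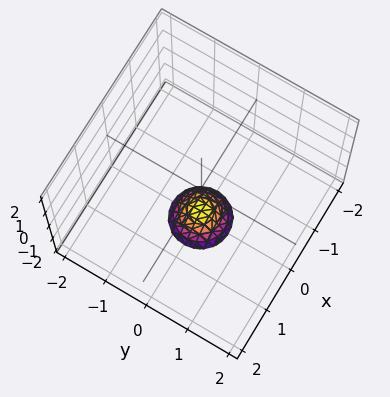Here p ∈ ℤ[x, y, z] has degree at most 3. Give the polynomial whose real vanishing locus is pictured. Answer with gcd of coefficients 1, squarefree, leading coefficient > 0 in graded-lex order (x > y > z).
(a) Degree: no degree-1 surface has this shape, so deg p = 2.
(b) By symmetry, the surface is invariant under rotation about z: p = q(x² + y², z).
(c) Reading off the gridlines: the surface avoids every integer y-axis point in the box; a circular section at z = -2 has radius between 0 and 1; it misses every integer gridline on the x-axis.
(d) Matching integer coefficients to the picture gives p.

3*x^2 + 3*y^2 + 2*z + 3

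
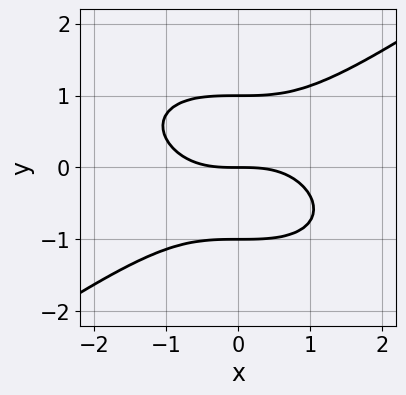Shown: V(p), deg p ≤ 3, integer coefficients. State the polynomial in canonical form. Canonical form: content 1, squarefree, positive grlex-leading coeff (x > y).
x^3 - 3*y^3 + 3*y

The degree is 3 — no degree-2 curve has this shape.
From the visible intercepts: it crosses the x-axis at the gridline x = 0; among the integer gridlines, it crosses the y-axis at y ∈ {-1, 0, 1}.
Together with the visible shape, these determine p as stated.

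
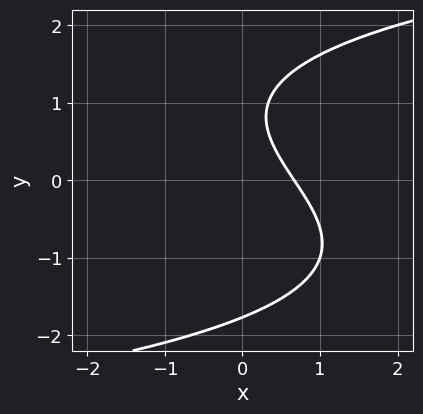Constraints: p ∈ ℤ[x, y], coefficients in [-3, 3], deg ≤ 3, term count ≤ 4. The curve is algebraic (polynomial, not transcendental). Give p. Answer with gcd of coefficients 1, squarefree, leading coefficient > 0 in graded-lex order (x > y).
y^3 - 3*x - 2*y + 2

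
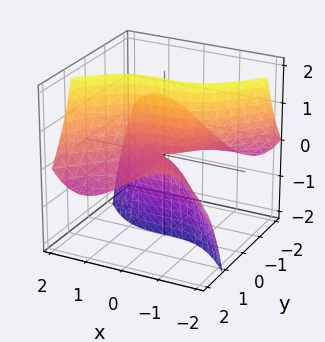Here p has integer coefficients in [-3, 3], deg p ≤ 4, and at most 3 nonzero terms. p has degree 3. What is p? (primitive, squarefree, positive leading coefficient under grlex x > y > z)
x^3 - x*y^2 - 3*y*z

The degree is 3 — the shape is more complex than any degree-2 surface.
Checking where it meets the axes: it crosses the x-axis at the gridline x = 0; the visible y-axis segment lies entirely on the surface.
Assembling these constraints gives the stated polynomial. Check: (0, 0, 2) on the z-axis lies on the surface, and p(0, 0, 2) = 0. ✓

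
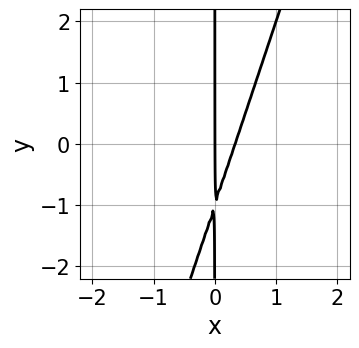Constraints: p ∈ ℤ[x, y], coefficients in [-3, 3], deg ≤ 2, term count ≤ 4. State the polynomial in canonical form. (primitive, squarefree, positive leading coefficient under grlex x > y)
Degree: the shape is more complex than any degree-1 curve, so deg p = 2.
Observable constraints: it crosses the x-axis at the gridline x = 0; the visible y-axis segment lies entirely on the curve.
Matching integer coefficients to the picture gives p.

3*x^2 - x*y - x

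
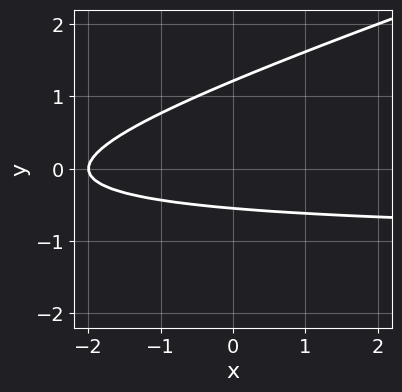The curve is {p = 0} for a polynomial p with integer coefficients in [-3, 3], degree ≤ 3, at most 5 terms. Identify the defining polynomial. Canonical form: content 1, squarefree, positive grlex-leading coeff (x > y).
x*y - 3*y^2 + x + 2*y + 2

First, deg p = 2.
Then, against the integer gridlines: it crosses the x-axis at the gridline x = -2.
Finally, solving for integer coefficients yields p as stated.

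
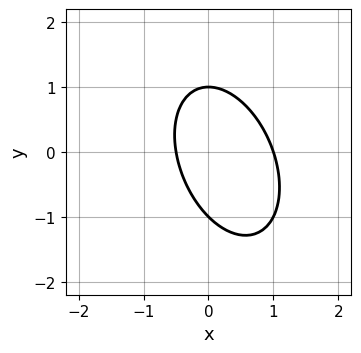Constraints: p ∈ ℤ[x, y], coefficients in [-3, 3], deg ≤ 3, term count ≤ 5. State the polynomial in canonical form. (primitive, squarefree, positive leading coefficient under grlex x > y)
2*x^2 + x*y + y^2 - x - 1

(a) deg p = 2. A generic line meets the curve in up to 2 points.
(b) Checking where it meets the axes: among the integer gridlines, it crosses the y-axis at y ∈ {-1, 1}; it crosses the x-axis at the gridline x = 1.
(c) Matching integer coefficients to the picture gives p.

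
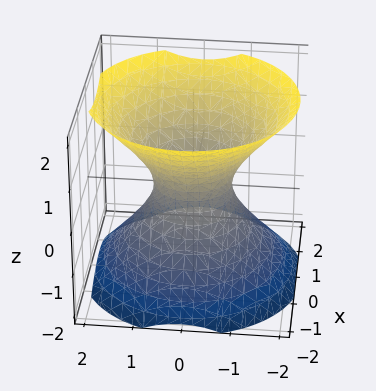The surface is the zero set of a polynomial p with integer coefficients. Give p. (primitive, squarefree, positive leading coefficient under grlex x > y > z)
3*x^2 + 3*y^2 - 3*z^2 - 2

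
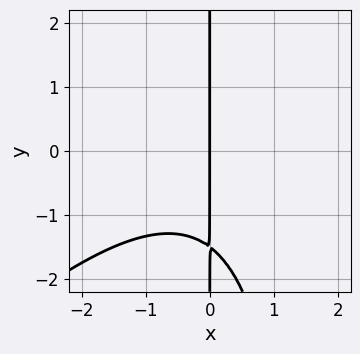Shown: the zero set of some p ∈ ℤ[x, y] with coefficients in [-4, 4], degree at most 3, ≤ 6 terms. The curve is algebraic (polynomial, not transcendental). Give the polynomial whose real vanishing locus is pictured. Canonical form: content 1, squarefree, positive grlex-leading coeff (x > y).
deg p = 3. A generic line meets the curve in up to 3 points.
Observable constraints: one x-axis crossing is at x = 0; every point of the y-axis in the box is on the curve.
Solving for integer coefficients yields p as stated.

x^3 - x^2*y + 2*x*y + 3*x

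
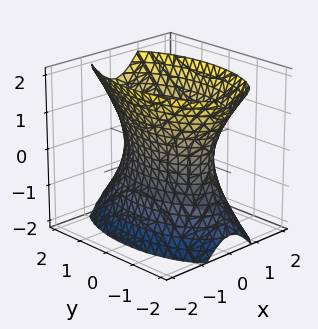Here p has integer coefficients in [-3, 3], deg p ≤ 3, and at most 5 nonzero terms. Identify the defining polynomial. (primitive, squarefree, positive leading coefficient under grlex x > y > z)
3*x^2 + y^2 - z^2 - 2

deg p = 2. An hourglass — one-sheet hyperboloid; a quadric.
Symmetries: it's symmetric under x → −x, forcing even powers of x; the y ↦ −y reflection is a symmetry, so y appears only in even powers; mirror symmetry z ↦ −z ⇒ only even powers of z.
From the axis intercepts and sections: it misses every integer gridline on the z-axis.
Solving for integer coefficients yields p as stated.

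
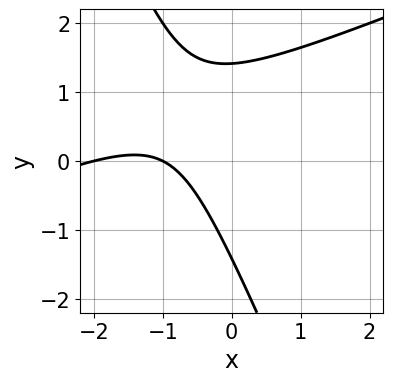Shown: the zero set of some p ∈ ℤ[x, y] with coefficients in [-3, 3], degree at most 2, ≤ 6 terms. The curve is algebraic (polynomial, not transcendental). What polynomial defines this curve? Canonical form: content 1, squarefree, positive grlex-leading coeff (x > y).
1. deg p = 2.
2. From the axis intercepts and sections: among the integer gridlines, it crosses the x-axis at x ∈ {-2, -1}.
3. Together with the visible shape, these determine p as stated.

x^2 - 2*x*y - y^2 + 3*x + 2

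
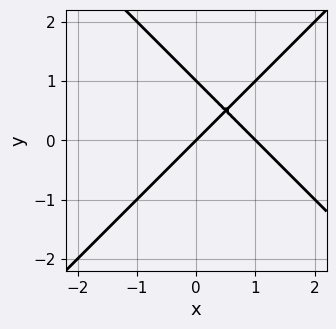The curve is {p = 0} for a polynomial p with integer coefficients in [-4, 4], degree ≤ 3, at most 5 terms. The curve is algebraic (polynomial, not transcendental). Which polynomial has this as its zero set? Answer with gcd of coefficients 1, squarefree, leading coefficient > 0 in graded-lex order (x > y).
First, degree: a generic line meets the curve in up to 2 points, so deg p = 2.
Then, reading off the gridlines: the y-axis gridline crossings are at y ∈ {0, 1}; among the integer gridlines, it crosses the x-axis at x ∈ {0, 1}.
Finally, matching integer coefficients to the picture gives p.

x^2 - y^2 - x + y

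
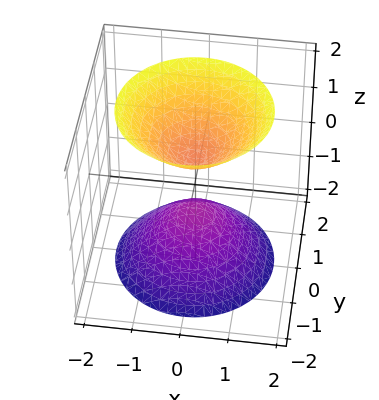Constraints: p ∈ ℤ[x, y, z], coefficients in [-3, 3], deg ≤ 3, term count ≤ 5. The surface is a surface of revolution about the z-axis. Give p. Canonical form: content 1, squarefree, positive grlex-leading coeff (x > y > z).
I count 2 distinct pieces. Treating them together as one polynomial.
Degree: the shape is more complex than any degree-1 surface, so deg p = 2.
Symmetries: every cross-section ⟂ z is a circle, so x, y appear only via x² + y².
From the axis intercepts and sections: a circular section at z = -2 has radius between 1 and 2; it misses every integer gridline on the x-axis; no y-intercept at any integer in the box.
The integer polynomial consistent with all of this is the stated p.

3*x^2 + 3*y^2 - 2*z^2 + 1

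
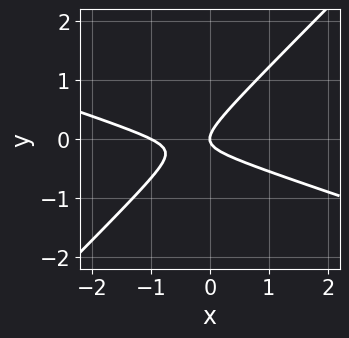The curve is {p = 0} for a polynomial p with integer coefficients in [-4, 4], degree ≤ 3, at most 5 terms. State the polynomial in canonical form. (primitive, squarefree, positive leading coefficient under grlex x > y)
x^2 + 2*x*y - 3*y^2 + x

(a) Degree: the shape is more complex than any degree-1 curve, so deg p = 2.
(b) From the axis intercepts and sections: it crosses the y-axis at the gridline y = 0; the x-axis gridline crossings are at x ∈ {-1, 0}.
(c) Solving for integer coefficients yields p as stated.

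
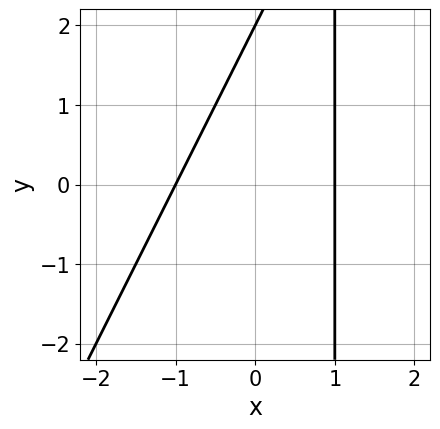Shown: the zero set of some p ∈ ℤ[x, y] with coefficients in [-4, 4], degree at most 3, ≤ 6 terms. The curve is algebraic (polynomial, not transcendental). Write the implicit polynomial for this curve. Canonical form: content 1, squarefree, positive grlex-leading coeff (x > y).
2*x^2 - x*y + y - 2

First, degree: no degree-1 curve has this shape, so deg p = 2.
Then, observable constraints: the x-axis gridline crossings are at x ∈ {-1, 1}; it crosses the y-axis at the gridline y = 2.
Finally, these observations pin down the coefficients.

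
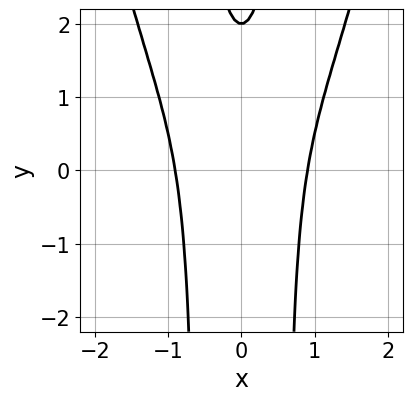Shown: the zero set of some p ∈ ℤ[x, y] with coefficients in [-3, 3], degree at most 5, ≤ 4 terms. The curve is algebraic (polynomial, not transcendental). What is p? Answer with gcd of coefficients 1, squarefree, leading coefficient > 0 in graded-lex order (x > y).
Degree: no degree-3 curve has this shape, so deg p = 4.
Symmetries: the x ↦ −x reflection is a symmetry, so x appears only in even powers.
Against the integer gridlines: it meets the y-axis at y = 2 (among the integer gridlines).
Together with the visible shape, these determine p as stated.

3*x^4 - 3*x^2*y + y - 2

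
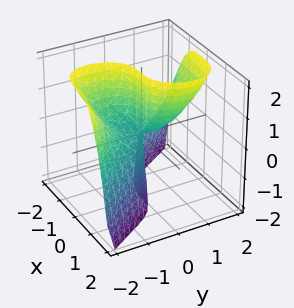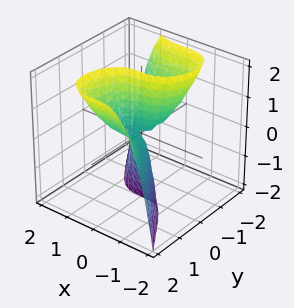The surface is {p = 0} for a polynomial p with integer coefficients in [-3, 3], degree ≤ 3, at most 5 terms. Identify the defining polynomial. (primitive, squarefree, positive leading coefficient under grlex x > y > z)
2*x^3 + y^3 - 2*y*z

(a) deg p = 3.
(b) Checking where it meets the axes: it crosses the x-axis at the gridline x = 0; the visible z-axis segment lies entirely on the surface; one y-axis crossing is at y = 0.
(c) These observations pin down the coefficients.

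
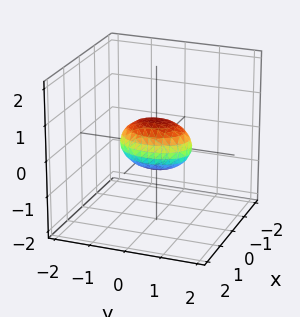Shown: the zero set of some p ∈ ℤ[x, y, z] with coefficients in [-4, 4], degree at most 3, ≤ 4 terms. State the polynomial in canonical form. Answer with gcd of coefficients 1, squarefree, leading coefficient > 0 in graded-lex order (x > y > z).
2*x^2 + y^2 + 2*z^2 - 1

deg p = 2. A closed, bounded, convex surface; a quadric.
Symmetries: mirror symmetry x ↦ −x ⇒ only even powers of x; the y ↦ −y reflection is a symmetry, so y appears only in even powers; mirror symmetry z ↦ −z ⇒ only even powers of z.
Checking where it meets the axes: the y-axis gridline crossings are at y ∈ {-1, 1}.
Fitting integer coefficients to these (and the overall shape) gives p.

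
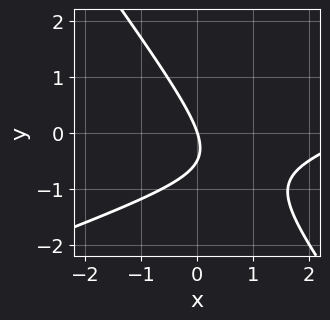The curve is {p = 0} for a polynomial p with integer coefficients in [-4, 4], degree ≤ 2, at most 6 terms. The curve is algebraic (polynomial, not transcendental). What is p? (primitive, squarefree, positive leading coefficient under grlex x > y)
(a) deg p = 2. The shape is more complex than any degree-1 curve.
(b) Observable constraints: it crosses the y-axis at the gridline y = 0; one x-axis crossing is at x = 0.
(c) Matching integer coefficients to the picture gives p.

x^2 - 2*x*y - 2*y^2 - 3*x - y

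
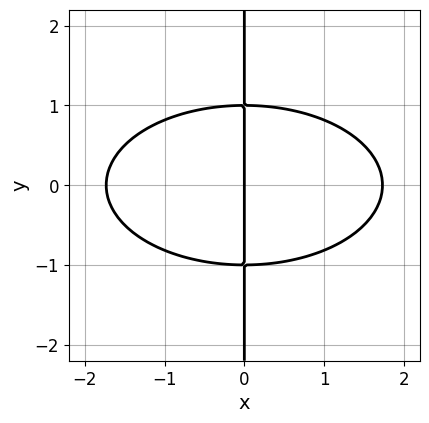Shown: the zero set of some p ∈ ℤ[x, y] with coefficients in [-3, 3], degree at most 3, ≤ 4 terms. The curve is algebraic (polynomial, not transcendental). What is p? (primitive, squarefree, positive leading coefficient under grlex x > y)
x^3 + 3*x*y^2 - 3*x

First, degree: no degree-2 curve has this shape, so deg p = 3.
Next, symmetries: mirror symmetry y ↦ −y ⇒ only even powers of y.
Next, from the axis intercepts and sections: every point of the y-axis in the box is on the curve; it crosses the x-axis at the gridline x = 0.
Finally, together with the visible shape, these determine p as stated.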